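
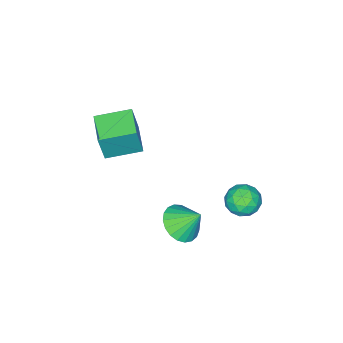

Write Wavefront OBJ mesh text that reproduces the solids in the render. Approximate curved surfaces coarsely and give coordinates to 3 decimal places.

v 1.155 1.488 -2.285
v 1.74 2.204 -2.693
v 0.845 2.352 -1.215
v 1.366 2.286 -2.868
v 0.957 2.23 -2.941
v 0.581 2.046 -2.902
v 0.305 1.765 -2.755
v 0.176 1.437 -2.528
v 0.216 1.117 -2.258
v 0.419 0.862 -1.993
v 0.749 0.715 -1.779
v 1.149 0.701 -1.652
v 1.55 0.824 -1.635
v 1.883 1.061 -1.73
v 2.09 1.373 -1.921
v 2.136 1.704 -2.175
v 2.012 1.998 -2.448
v 0.366 -1.68 2.076
v 0.747 -1.702 3.702
v 1.325 -0.546 1.866
v 1.706 -0.567 3.492
v 1.614 -2.793 1.768
v 1.995 -2.814 3.394
v 2.573 -1.658 1.558
v 2.954 -1.68 3.184
v -2.921 2.709 -2.675
v -2.22 3.075 -3.113
v -2.22 1.425 -2.627
v -1.519 1.791 -3.065
v -1.702 2.042 -2.216
v -2.135 2.835 -2.246
v -2.305 1.665 -3.494
v -2.738 2.458 -3.524
v -1.839 2.43 -3.62
v -1.467 2.663 -2.829
v -2.973 1.837 -2.911
v -2.601 2.07 -2.12
v -2.632 3.005 -2.899
v -1.808 1.495 -2.841
v -1.916 1.643 -2.342
v -1.504 1.858 -2.6
v -2.582 2.864 -2.388
v -2.17 3.079 -2.646
v -1.866 2.472 -2.118
v -2.27 1.421 -3.094
v -1.858 1.636 -3.352
v -2.936 2.642 -3.14
v -2.524 2.857 -3.398
v -2.574 2.028 -3.622
v -1.996 2.84 -3.454
v -1.584 2.086 -3.425
v -2.046 2.012 -3.678
v -2.3 2.478 -3.695
v -1.777 2.977 -2.989
v -1.365 2.223 -2.961
v -1.473 2.37 -2.461
v -1.727 2.837 -2.479
v -1.553 2.598 -3.287
v -3.075 2.277 -2.779
v -2.663 1.523 -2.751
v -2.713 1.663 -3.261
v -2.967 2.13 -3.279
v -2.856 2.414 -2.315
v -2.444 1.66 -2.286
v -2.14 2.022 -2.045
v -2.394 2.488 -2.062
v -2.887 1.902 -2.453
f 2 1 4
f 2 4 3
f 4 1 5
f 4 5 3
f 5 1 6
f 5 6 3
f 6 1 7
f 6 7 3
f 7 1 8
f 7 8 3
f 8 1 9
f 8 9 3
f 9 1 10
f 9 10 3
f 10 1 11
f 10 11 3
f 11 1 12
f 11 12 3
f 12 1 13
f 12 13 3
f 13 1 14
f 13 14 3
f 14 1 15
f 14 15 3
f 15 1 16
f 15 16 3
f 16 1 17
f 16 17 3
f 17 1 2
f 17 2 3
f 19 21 18
f 22 19 18
f 18 21 20
f 20 22 18
f 19 25 21
f 23 19 22
f 23 25 19
f 21 25 20
f 24 22 20
f 20 25 24
f 24 23 22
f 25 23 24
f 26 63 42
f 63 37 66
f 42 66 31
f 63 66 42
f 26 42 38
f 42 31 43
f 38 43 27
f 42 43 38
f 26 38 47
f 38 27 48
f 47 48 33
f 38 48 47
f 26 47 59
f 47 33 62
f 59 62 36
f 47 62 59
f 26 59 63
f 59 36 67
f 63 67 37
f 59 67 63
f 27 43 54
f 43 31 57
f 54 57 35
f 43 57 54
f 31 66 44
f 66 37 65
f 44 65 30
f 66 65 44
f 37 67 64
f 67 36 60
f 64 60 28
f 67 60 64
f 36 62 61
f 62 33 49
f 61 49 32
f 62 49 61
f 33 48 53
f 48 27 50
f 53 50 34
f 48 50 53
f 29 55 41
f 55 35 56
f 41 56 30
f 55 56 41
f 29 41 39
f 41 30 40
f 39 40 28
f 41 40 39
f 29 39 46
f 39 28 45
f 46 45 32
f 39 45 46
f 29 46 51
f 46 32 52
f 51 52 34
f 46 52 51
f 29 51 55
f 51 34 58
f 55 58 35
f 51 58 55
f 30 56 44
f 56 35 57
f 44 57 31
f 56 57 44
f 28 40 64
f 40 30 65
f 64 65 37
f 40 65 64
f 32 45 61
f 45 28 60
f 61 60 36
f 45 60 61
f 34 52 53
f 52 32 49
f 53 49 33
f 52 49 53
f 35 58 54
f 58 34 50
f 54 50 27
f 58 50 54



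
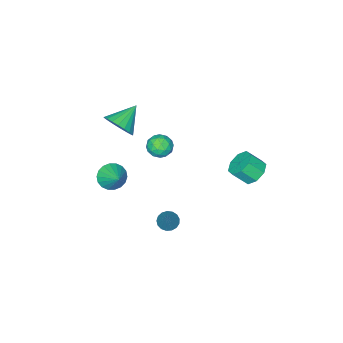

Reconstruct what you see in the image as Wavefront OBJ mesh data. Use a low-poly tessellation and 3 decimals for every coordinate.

v 2.898 1.721 -2.776
v 3.306 1.267 -2.787
v 3.742 2.439 -1.244
v 3.428 1.475 -2.952
v 3.429 1.739 -3.076
v 3.308 1.999 -3.132
v 3.093 2.195 -3.106
v 2.834 2.283 -3.004
v 2.59 2.242 -2.85
v 2.416 2.081 -2.679
v 2.352 1.838 -2.53
v 2.414 1.568 -2.437
v 2.587 1.333 -2.422
v 2.831 1.187 -2.488
v 3.09 1.163 -2.62
v -0.977 4.238 0.521
v -0.244 4.446 0.167
v 0.31 3.849 0.965
v -0.423 3.642 1.319
v -0.431 4.869 0.613
v 0.124 4.273 1.411
v -0.937 4.923 1.005
v -0.383 4.327 1.803
v -1.467 4.576 1.114
v -0.913 3.98 1.912
v -1.71 4.031 0.875
v -1.156 3.434 1.673
v -1.524 3.607 0.429
v -0.969 3.011 1.227
v -1.017 3.553 0.037
v -0.463 2.957 0.835
v -0.487 3.9 -0.072
v 0.067 3.304 0.726
v 3.068 -2.363 -1.684
v 3.763 -2.816 -1.501
v 3.552 -1.277 -0.836
v 3.868 -2.622 -1.808
v 3.815 -2.377 -2.091
v 3.613 -2.129 -2.293
v 3.304 -1.927 -2.375
v 2.948 -1.812 -2.32
v 2.616 -1.805 -2.139
v 2.373 -1.909 -1.868
v 2.268 -2.103 -1.561
v 2.322 -2.348 -1.278
v 2.523 -2.596 -1.075
v 2.833 -2.798 -0.993
v 3.189 -2.914 -1.048
v 3.521 -2.92 -1.229
v 1.976 -2.959 1.591
v 2.482 -3.263 2.373
v 0.604 -2.981 2.469
v 2.501 -2.858 2.412
v 2.429 -2.47 2.309
v 2.279 -2.167 2.082
v 2.076 -2.001 1.77
v 1.857 -2.001 1.427
v 1.658 -2.166 1.112
v 1.514 -2.469 0.88
v 1.45 -2.856 0.771
v 1.477 -3.261 0.803
v 1.591 -3.614 0.972
v 1.771 -3.854 1.248
v 1.987 -3.939 1.583
v 2.201 -3.855 1.919
v 2.376 -3.616 2.199
v 1.6 0.517 1.462
v 2.352 0.612 1.581
v 1.548 -0.272 2.419
v 2.3 -0.177 2.538
v 1.813 0.399 2.68
v 1.845 0.887 2.088
v 2.055 -0.547 1.912
v 2.087 -0.059 1.32
v 2.633 -0.045 1.859
v 2.484 0.539 2.334
v 1.416 -0.199 1.666
v 1.267 0.385 2.141
v 1.98 0.634 1.437
v 1.92 -0.294 2.563
v 1.633 0.045 2.646
v 2.075 0.101 2.716
v 1.683 0.796 1.735
v 2.125 0.852 1.805
v 1.808 0.726 2.451
v 1.775 -0.512 2.195
v 2.217 -0.456 2.265
v 1.825 0.239 1.284
v 2.267 0.295 1.354
v 2.092 -0.386 1.549
v 2.588 0.304 1.671
v 2.557 -0.161 2.234
v 2.413 -0.378 1.866
v 2.432 -0.091 1.518
v 2.5 0.647 1.95
v 2.47 0.183 2.512
v 2.183 0.522 2.596
v 2.202 0.809 2.248
v 2.665 0.261 2.113
v 1.43 0.157 1.488
v 1.4 -0.307 2.05
v 1.698 -0.469 1.752
v 1.717 -0.182 1.404
v 1.343 0.501 1.766
v 1.312 0.036 2.329
v 1.468 0.431 2.482
v 1.487 0.718 2.134
v 1.235 0.079 1.887
f 2 1 4
f 2 4 3
f 4 1 5
f 4 5 3
f 5 1 6
f 5 6 3
f 6 1 7
f 6 7 3
f 7 1 8
f 7 8 3
f 8 1 9
f 8 9 3
f 9 1 10
f 9 10 3
f 10 1 11
f 10 11 3
f 11 1 12
f 11 12 3
f 12 1 13
f 12 13 3
f 13 1 14
f 13 14 3
f 14 1 15
f 14 15 3
f 15 1 2
f 15 2 3
f 17 16 20
f 17 20 18
f 18 20 21
f 18 21 19
f 20 16 22
f 20 22 21
f 21 22 23
f 21 23 19
f 22 16 24
f 22 24 23
f 23 24 25
f 23 25 19
f 24 16 26
f 24 26 25
f 25 26 27
f 25 27 19
f 26 16 28
f 26 28 27
f 27 28 29
f 27 29 19
f 28 16 30
f 28 30 29
f 29 30 31
f 29 31 19
f 30 16 32
f 30 32 31
f 31 32 33
f 31 33 19
f 32 16 17
f 32 17 33
f 33 17 18
f 33 18 19
f 35 34 37
f 35 37 36
f 37 34 38
f 37 38 36
f 38 34 39
f 38 39 36
f 39 34 40
f 39 40 36
f 40 34 41
f 40 41 36
f 41 34 42
f 41 42 36
f 42 34 43
f 42 43 36
f 43 34 44
f 43 44 36
f 44 34 45
f 44 45 36
f 45 34 46
f 45 46 36
f 46 34 47
f 46 47 36
f 47 34 48
f 47 48 36
f 48 34 49
f 48 49 36
f 49 34 35
f 49 35 36
f 51 50 53
f 51 53 52
f 53 50 54
f 53 54 52
f 54 50 55
f 54 55 52
f 55 50 56
f 55 56 52
f 56 50 57
f 56 57 52
f 57 50 58
f 57 58 52
f 58 50 59
f 58 59 52
f 59 50 60
f 59 60 52
f 60 50 61
f 60 61 52
f 61 50 62
f 61 62 52
f 62 50 63
f 62 63 52
f 63 50 64
f 63 64 52
f 64 50 65
f 64 65 52
f 65 50 66
f 65 66 52
f 66 50 51
f 66 51 52
f 67 104 83
f 104 78 107
f 83 107 72
f 104 107 83
f 67 83 79
f 83 72 84
f 79 84 68
f 83 84 79
f 67 79 88
f 79 68 89
f 88 89 74
f 79 89 88
f 67 88 100
f 88 74 103
f 100 103 77
f 88 103 100
f 67 100 104
f 100 77 108
f 104 108 78
f 100 108 104
f 68 84 95
f 84 72 98
f 95 98 76
f 84 98 95
f 72 107 85
f 107 78 106
f 85 106 71
f 107 106 85
f 78 108 105
f 108 77 101
f 105 101 69
f 108 101 105
f 77 103 102
f 103 74 90
f 102 90 73
f 103 90 102
f 74 89 94
f 89 68 91
f 94 91 75
f 89 91 94
f 70 96 82
f 96 76 97
f 82 97 71
f 96 97 82
f 70 82 80
f 82 71 81
f 80 81 69
f 82 81 80
f 70 80 87
f 80 69 86
f 87 86 73
f 80 86 87
f 70 87 92
f 87 73 93
f 92 93 75
f 87 93 92
f 70 92 96
f 92 75 99
f 96 99 76
f 92 99 96
f 71 97 85
f 97 76 98
f 85 98 72
f 97 98 85
f 69 81 105
f 81 71 106
f 105 106 78
f 81 106 105
f 73 86 102
f 86 69 101
f 102 101 77
f 86 101 102
f 75 93 94
f 93 73 90
f 94 90 74
f 93 90 94
f 76 99 95
f 99 75 91
f 95 91 68
f 99 91 95



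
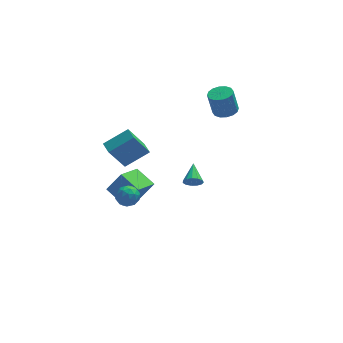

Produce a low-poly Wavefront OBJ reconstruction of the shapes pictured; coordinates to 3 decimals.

v -1.73 2.957 -2.532
v -2.745 2.522 -0.664
v -1.945 3.827 -2.446
v -2.959 3.391 -0.577
v -0.181 3.249 -1.623
v -1.195 2.813 0.246
v -0.395 4.118 -1.536
v -1.41 3.683 0.332
v -3.021 -3.261 0.293
v -2.378 -3.131 -0.063
v -2.442 -3.969 1.083
v -1.799 -3.839 0.727
v -2.131 -3.291 1.109
v -2.488 -2.853 0.621
v -2.332 -4.247 0.399
v -2.689 -3.809 -0.089
v -1.952 -3.741 0.003
v -1.827 -3.15 0.442
v -2.993 -3.95 0.578
v -2.868 -3.359 1.017
v -2.75 -3.134 0.046
v -2.07 -3.966 0.974
v -2.265 -3.644 1.199
v -1.887 -3.568 0.989
v -2.815 -2.97 0.448
v -2.437 -2.894 0.239
v -2.292 -2.988 0.927
v -2.383 -4.206 0.781
v -2.005 -4.13 0.572
v -2.933 -3.532 0.031
v -2.555 -3.456 -0.179
v -2.528 -4.112 0.093
v -2.122 -3.416 -0.125
v -1.781 -3.832 0.339
v -2.095 -4.072 0.146
v -2.305 -3.815 -0.14
v -2.048 -3.069 0.133
v -1.708 -3.485 0.597
v -1.903 -3.163 0.822
v -2.114 -2.905 0.535
v -1.798 -3.427 0.171
v -3.112 -3.615 0.423
v -2.772 -4.031 0.887
v -2.706 -4.195 0.485
v -2.917 -3.937 0.198
v -3.039 -3.268 0.681
v -2.698 -3.684 1.145
v -2.515 -3.285 1.16
v -2.725 -3.028 0.874
v -3.022 -3.673 0.849
v 2.34 2.56 -4.223
v 2.582 2.28 -3.701
v 2.58 3.9 -3.617
v 2.859 2.333 -3.926
v 2.971 2.457 -4.246
v 2.883 2.614 -4.558
v 2.622 2.754 -4.764
v 2.272 2.833 -4.798
v 1.943 2.825 -4.65
v 1.74 2.732 -4.366
v 1.728 2.586 -4.037
v 1.91 2.431 -3.767
v 2.229 2.317 -3.642
v -0.944 2.381 -5.2
v -2.089 1.006 -4.401
v -1.827 3.479 -4.576
v -2.972 2.103 -3.778
v -0.048 2.377 -3.922
v -1.193 1.001 -3.124
v -0.931 3.474 -3.299
v -2.076 2.099 -2.5
v 4.123 1.867 2.828
v 4.567 2.504 2.894
v 4.242 2.571 4.439
v 3.797 1.933 4.372
v 4.197 2.643 2.81
v 3.872 2.709 4.355
v 3.807 2.574 2.731
v 3.482 2.64 4.276
v 3.502 2.315 2.678
v 3.177 2.381 4.223
v 3.363 1.936 2.665
v 3.038 2.002 4.21
v 3.427 1.539 2.695
v 3.102 1.605 4.24
v 3.678 1.229 2.761
v 3.353 1.296 4.306
v 4.048 1.091 2.845
v 3.723 1.157 4.39
v 4.438 1.16 2.924
v 4.113 1.226 4.469
v 4.743 1.419 2.977
v 4.418 1.485 4.522
v 4.882 1.798 2.99
v 4.557 1.864 4.535
v 4.818 2.195 2.96
v 4.493 2.261 4.505
f 2 4 1
f 5 2 1
f 1 4 3
f 3 5 1
f 2 8 4
f 6 2 5
f 6 8 2
f 4 8 3
f 7 5 3
f 3 8 7
f 7 6 5
f 8 6 7
f 9 46 25
f 46 20 49
f 25 49 14
f 46 49 25
f 9 25 21
f 25 14 26
f 21 26 10
f 25 26 21
f 9 21 30
f 21 10 31
f 30 31 16
f 21 31 30
f 9 30 42
f 30 16 45
f 42 45 19
f 30 45 42
f 9 42 46
f 42 19 50
f 46 50 20
f 42 50 46
f 10 26 37
f 26 14 40
f 37 40 18
f 26 40 37
f 14 49 27
f 49 20 48
f 27 48 13
f 49 48 27
f 20 50 47
f 50 19 43
f 47 43 11
f 50 43 47
f 19 45 44
f 45 16 32
f 44 32 15
f 45 32 44
f 16 31 36
f 31 10 33
f 36 33 17
f 31 33 36
f 12 38 24
f 38 18 39
f 24 39 13
f 38 39 24
f 12 24 22
f 24 13 23
f 22 23 11
f 24 23 22
f 12 22 29
f 22 11 28
f 29 28 15
f 22 28 29
f 12 29 34
f 29 15 35
f 34 35 17
f 29 35 34
f 12 34 38
f 34 17 41
f 38 41 18
f 34 41 38
f 13 39 27
f 39 18 40
f 27 40 14
f 39 40 27
f 11 23 47
f 23 13 48
f 47 48 20
f 23 48 47
f 15 28 44
f 28 11 43
f 44 43 19
f 28 43 44
f 17 35 36
f 35 15 32
f 36 32 16
f 35 32 36
f 18 41 37
f 41 17 33
f 37 33 10
f 41 33 37
f 52 51 54
f 52 54 53
f 54 51 55
f 54 55 53
f 55 51 56
f 55 56 53
f 56 51 57
f 56 57 53
f 57 51 58
f 57 58 53
f 58 51 59
f 58 59 53
f 59 51 60
f 59 60 53
f 60 51 61
f 60 61 53
f 61 51 62
f 61 62 53
f 62 51 63
f 62 63 53
f 63 51 52
f 63 52 53
f 65 67 64
f 68 65 64
f 64 67 66
f 66 68 64
f 65 71 67
f 69 65 68
f 69 71 65
f 67 71 66
f 70 68 66
f 66 71 70
f 70 69 68
f 71 69 70
f 73 72 76
f 73 76 74
f 74 76 77
f 74 77 75
f 76 72 78
f 76 78 77
f 77 78 79
f 77 79 75
f 78 72 80
f 78 80 79
f 79 80 81
f 79 81 75
f 80 72 82
f 80 82 81
f 81 82 83
f 81 83 75
f 82 72 84
f 82 84 83
f 83 84 85
f 83 85 75
f 84 72 86
f 84 86 85
f 85 86 87
f 85 87 75
f 86 72 88
f 86 88 87
f 87 88 89
f 87 89 75
f 88 72 90
f 88 90 89
f 89 90 91
f 89 91 75
f 90 72 92
f 90 92 91
f 91 92 93
f 91 93 75
f 92 72 94
f 92 94 93
f 93 94 95
f 93 95 75
f 94 72 96
f 94 96 95
f 95 96 97
f 95 97 75
f 96 72 73
f 96 73 97
f 97 73 74
f 97 74 75



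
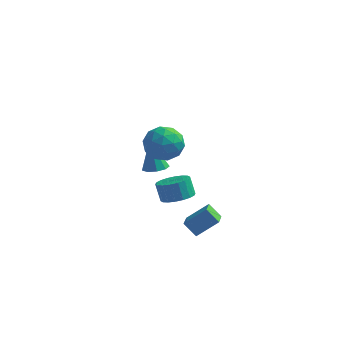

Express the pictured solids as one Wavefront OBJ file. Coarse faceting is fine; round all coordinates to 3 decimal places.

v 0.742 -1.336 -4.401
v -0.034 -1.179 -3.623
v 0.531 -0.096 -4.862
v -0.245 0.061 -4.084
v 1.885 -0.761 -3.376
v 1.109 -0.604 -2.598
v 1.674 0.479 -3.837
v 0.898 0.636 -3.059
v -0.444 -0.975 3.789
v -0.065 -1.457 2.747
v -1.815 -2.363 3.933
v -1.436 -2.845 2.891
v -0.736 -2.907 3.875
v 0.111 -2.049 3.786
v -1.991 -1.771 2.894
v -1.144 -0.913 2.805
v -1.021 -1.949 2.194
v -0.246 -2.651 2.8
v -1.634 -1.169 3.88
v -0.859 -1.871 4.486
v -0.134 -1.094 3.255
v -1.746 -2.726 3.425
v -1.334 -2.763 4.003
v -1.112 -3.046 3.391
v -0.031 -1.442 3.866
v 0.192 -1.725 3.254
v -0.203 -2.578 3.917
v -2.072 -2.095 3.426
v -1.849 -2.378 2.814
v -0.768 -0.774 3.289
v -0.546 -1.057 2.677
v -1.677 -1.242 2.763
v -0.474 -1.667 2.317
v -1.279 -2.483 2.402
v -1.605 -1.851 2.404
v -1.107 -1.347 2.351
v -0.018 -2.079 2.674
v -0.824 -2.895 2.759
v -0.412 -2.932 3.337
v 0.086 -2.427 3.285
v -0.58 -2.369 2.349
v -1.056 -0.925 3.921
v -1.862 -1.741 4.006
v -1.966 -1.393 3.395
v -1.468 -0.888 3.343
v -0.601 -1.337 4.278
v -1.406 -2.153 4.363
v -0.773 -2.473 4.329
v -0.275 -1.969 4.276
v -1.3 -1.451 4.331
v -0.407 -1.02 -1.587
v 0.402 -1.412 -1.171
v -0.005 -1.093 -0.078
v -0.813 -0.7 -0.493
v 0.523 -0.996 -1.248
v 0.116 -0.676 -0.154
v 0.461 -0.584 -1.392
v 0.054 -0.264 -0.298
v 0.226 -0.259 -1.574
v -0.181 0.061 -0.48
v -0.134 -0.084 -1.759
v -0.54 0.236 -0.665
v -0.547 -0.095 -1.91
v -0.954 0.225 -0.816
v -0.933 -0.289 -1.997
v -1.34 0.031 -0.903
v -1.215 -0.627 -2.002
v -1.622 -0.308 -0.909
v -1.336 -1.044 -1.926
v -1.743 -0.724 -0.832
v -1.274 -1.456 -1.782
v -1.681 -1.136 -0.688
v -1.039 -1.781 -1.6
v -1.446 -1.461 -0.506
v -0.68 -1.956 -1.415
v -1.086 -1.636 -0.321
v -0.266 -1.945 -1.264
v -0.673 -1.625 -0.17
v 0.12 -1.751 -1.177
v -0.287 -1.431 -0.083
v -3.044 3.19 -2.527
v -2.562 3.853 -2.554
v -3.536 3.63 -0.513
v -3.084 3.988 -2.711
v -3.586 3.75 -2.782
v -3.835 3.249 -2.734
v -3.714 2.721 -2.589
v -3.279 2.413 -2.415
v -2.734 2.468 -2.294
v -2.334 2.861 -2.282
v -2.266 3.408 -2.385
f 2 4 1
f 5 2 1
f 1 4 3
f 3 5 1
f 2 8 4
f 6 2 5
f 6 8 2
f 4 8 3
f 7 5 3
f 3 8 7
f 7 6 5
f 8 6 7
f 9 46 25
f 46 20 49
f 25 49 14
f 46 49 25
f 9 25 21
f 25 14 26
f 21 26 10
f 25 26 21
f 9 21 30
f 21 10 31
f 30 31 16
f 21 31 30
f 9 30 42
f 30 16 45
f 42 45 19
f 30 45 42
f 9 42 46
f 42 19 50
f 46 50 20
f 42 50 46
f 10 26 37
f 26 14 40
f 37 40 18
f 26 40 37
f 14 49 27
f 49 20 48
f 27 48 13
f 49 48 27
f 20 50 47
f 50 19 43
f 47 43 11
f 50 43 47
f 19 45 44
f 45 16 32
f 44 32 15
f 45 32 44
f 16 31 36
f 31 10 33
f 36 33 17
f 31 33 36
f 12 38 24
f 38 18 39
f 24 39 13
f 38 39 24
f 12 24 22
f 24 13 23
f 22 23 11
f 24 23 22
f 12 22 29
f 22 11 28
f 29 28 15
f 22 28 29
f 12 29 34
f 29 15 35
f 34 35 17
f 29 35 34
f 12 34 38
f 34 17 41
f 38 41 18
f 34 41 38
f 13 39 27
f 39 18 40
f 27 40 14
f 39 40 27
f 11 23 47
f 23 13 48
f 47 48 20
f 23 48 47
f 15 28 44
f 28 11 43
f 44 43 19
f 28 43 44
f 17 35 36
f 35 15 32
f 36 32 16
f 35 32 36
f 18 41 37
f 41 17 33
f 37 33 10
f 41 33 37
f 52 51 55
f 52 55 53
f 53 55 56
f 53 56 54
f 55 51 57
f 55 57 56
f 56 57 58
f 56 58 54
f 57 51 59
f 57 59 58
f 58 59 60
f 58 60 54
f 59 51 61
f 59 61 60
f 60 61 62
f 60 62 54
f 61 51 63
f 61 63 62
f 62 63 64
f 62 64 54
f 63 51 65
f 63 65 64
f 64 65 66
f 64 66 54
f 65 51 67
f 65 67 66
f 66 67 68
f 66 68 54
f 67 51 69
f 67 69 68
f 68 69 70
f 68 70 54
f 69 51 71
f 69 71 70
f 70 71 72
f 70 72 54
f 71 51 73
f 71 73 72
f 72 73 74
f 72 74 54
f 73 51 75
f 73 75 74
f 74 75 76
f 74 76 54
f 75 51 77
f 75 77 76
f 76 77 78
f 76 78 54
f 77 51 79
f 77 79 78
f 78 79 80
f 78 80 54
f 79 51 52
f 79 52 80
f 80 52 53
f 80 53 54
f 82 81 84
f 82 84 83
f 84 81 85
f 84 85 83
f 85 81 86
f 85 86 83
f 86 81 87
f 86 87 83
f 87 81 88
f 87 88 83
f 88 81 89
f 88 89 83
f 89 81 90
f 89 90 83
f 90 81 91
f 90 91 83
f 91 81 82
f 91 82 83



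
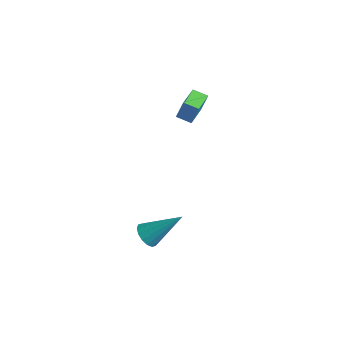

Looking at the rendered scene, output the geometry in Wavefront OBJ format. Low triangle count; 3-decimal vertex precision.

v -0.041 2.819 3.222
v 0.109 3.168 4.168
v -0.76 4.276 2.797
v -0.61 4.626 3.743
v 0.69 3.114 2.997
v 0.84 3.464 3.943
v -0.029 4.572 2.572
v 0.121 4.921 3.518
v 2.968 -2.37 -0.136
v 3.557 -2.647 -0.393
v 4.112 -1.21 1.236
v 3.497 -2.351 -0.593
v 3.296 -2.06 -0.671
v 3.006 -1.852 -0.606
v 2.707 -1.783 -0.414
v 2.477 -1.871 -0.148
v 2.379 -2.093 0.121
v 2.438 -2.388 0.322
v 2.64 -2.679 0.399
v 2.929 -2.887 0.334
v 3.229 -2.957 0.142
v 3.459 -2.869 -0.124
f 2 4 1
f 5 2 1
f 1 4 3
f 3 5 1
f 2 8 4
f 6 2 5
f 6 8 2
f 4 8 3
f 7 5 3
f 3 8 7
f 7 6 5
f 8 6 7
f 10 9 12
f 10 12 11
f 12 9 13
f 12 13 11
f 13 9 14
f 13 14 11
f 14 9 15
f 14 15 11
f 15 9 16
f 15 16 11
f 16 9 17
f 16 17 11
f 17 9 18
f 17 18 11
f 18 9 19
f 18 19 11
f 19 9 20
f 19 20 11
f 20 9 21
f 20 21 11
f 21 9 22
f 21 22 11
f 22 9 10
f 22 10 11



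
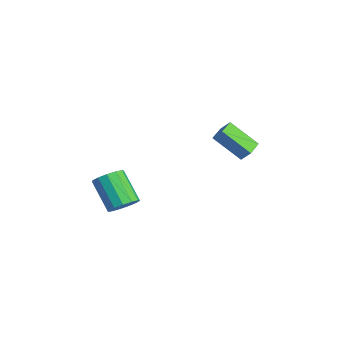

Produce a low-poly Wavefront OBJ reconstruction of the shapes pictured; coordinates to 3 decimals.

v 1.901 -3.506 -1.997
v 2.421 -4.151 -1.7
v 1.039 -4.579 -0.206
v 0.519 -3.934 -0.503
v 2.556 -3.74 -1.458
v 1.174 -4.168 0.036
v 2.483 -3.255 -1.386
v 1.1 -3.682 0.107
v 2.225 -2.849 -1.509
v 0.843 -3.277 -0.015
v 1.865 -2.652 -1.787
v 0.482 -3.08 -0.293
v 1.516 -2.727 -2.131
v 0.133 -3.154 -0.637
v 1.289 -3.048 -2.433
v -0.094 -3.476 -0.939
v 1.257 -3.515 -2.596
v -0.126 -3.943 -1.102
v 1.429 -3.979 -2.569
v 0.047 -4.407 -1.075
v 1.752 -4.293 -2.361
v 0.369 -4.721 -0.867
v 2.122 -4.357 -2.037
v 0.739 -4.785 -0.543
v 1.336 3.344 0.545
v 0.438 2.116 1.859
v 1.728 3.716 1.161
v 0.83 2.489 2.475
v 2.19 2.611 0.445
v 1.292 1.384 1.759
v 2.582 2.984 1.061
v 1.684 1.756 2.375
f 2 1 5
f 2 5 3
f 3 5 6
f 3 6 4
f 5 1 7
f 5 7 6
f 6 7 8
f 6 8 4
f 7 1 9
f 7 9 8
f 8 9 10
f 8 10 4
f 9 1 11
f 9 11 10
f 10 11 12
f 10 12 4
f 11 1 13
f 11 13 12
f 12 13 14
f 12 14 4
f 13 1 15
f 13 15 14
f 14 15 16
f 14 16 4
f 15 1 17
f 15 17 16
f 16 17 18
f 16 18 4
f 17 1 19
f 17 19 18
f 18 19 20
f 18 20 4
f 19 1 21
f 19 21 20
f 20 21 22
f 20 22 4
f 21 1 23
f 21 23 22
f 22 23 24
f 22 24 4
f 23 1 2
f 23 2 24
f 24 2 3
f 24 3 4
f 26 28 25
f 29 26 25
f 25 28 27
f 27 29 25
f 26 32 28
f 30 26 29
f 30 32 26
f 28 32 27
f 31 29 27
f 27 32 31
f 31 30 29
f 32 30 31



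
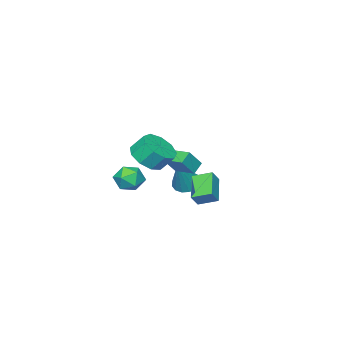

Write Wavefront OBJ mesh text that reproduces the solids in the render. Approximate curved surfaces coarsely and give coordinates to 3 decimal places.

v -0.683 -1.213 -2.341
v -1.358 -1.293 -1.814
v -0.687 0.162 -2.136
v -1.362 0.081 -1.61
v 0.122 -1.361 -1.33
v -0.553 -1.442 -0.804
v 0.118 0.013 -1.126
v -0.557 -0.067 -0.599
v 4.067 1.218 0.83
v 5.036 1.669 0.867
v 4.703 2.314 1.746
v 3.733 1.862 1.71
v 4.598 2.051 0.421
v 4.265 2.696 1.301
v 3.912 2.043 0.167
v 3.579 2.687 1.046
v 3.298 1.649 0.223
v 2.965 2.293 1.103
v 3.044 1.053 0.564
v 2.71 1.697 1.443
v 3.268 0.534 1.029
v 2.935 1.178 1.908
v 3.866 0.335 1.401
v 3.533 0.98 2.28
v 4.558 0.549 1.506
v 4.225 1.194 2.386
v 5.02 1.076 1.295
v 4.687 1.721 2.175
v 0.545 1.588 -2.012
v 0.024 2.559 -1.617
v 1.656 2.55 -2.906
v 1.135 3.52 -2.511
v 1.085 1.6 -1.329
v 0.564 2.57 -0.934
v 2.196 2.561 -2.223
v 1.675 3.532 -1.828
v 1.708 -1.094 -2.204
v 2.301 -1.168 -1.484
v 2.239 -2.392 -2.776
v 2.832 -2.466 -2.056
v 1.913 -2.567 -1.916
v 1.584 -1.765 -1.563
v 2.956 -1.795 -2.697
v 2.627 -0.993 -2.344
v 3.072 -1.601 -1.789
v 2.427 -2.078 -1.306
v 2.113 -1.482 -2.954
v 1.468 -1.959 -2.471
v -3.088 -2.611 -4.432
v -2.377 -2.795 -4.861
v -1.912 -2.229 -2.648
v -2.435 -2.362 -4.916
v -2.667 -1.996 -4.841
v -3.012 -1.795 -4.656
v -3.378 -1.812 -4.412
v -3.665 -2.044 -4.173
v -3.798 -2.427 -4.003
v -3.741 -2.86 -3.948
v -3.508 -3.226 -4.023
v -3.163 -3.427 -4.207
v -2.798 -3.41 -4.452
v -2.51 -3.178 -4.691
f 2 4 1
f 5 2 1
f 1 4 3
f 3 5 1
f 2 8 4
f 6 2 5
f 6 8 2
f 4 8 3
f 7 5 3
f 3 8 7
f 7 6 5
f 8 6 7
f 10 9 13
f 10 13 11
f 11 13 14
f 11 14 12
f 13 9 15
f 13 15 14
f 14 15 16
f 14 16 12
f 15 9 17
f 15 17 16
f 16 17 18
f 16 18 12
f 17 9 19
f 17 19 18
f 18 19 20
f 18 20 12
f 19 9 21
f 19 21 20
f 20 21 22
f 20 22 12
f 21 9 23
f 21 23 22
f 22 23 24
f 22 24 12
f 23 9 25
f 23 25 24
f 24 25 26
f 24 26 12
f 25 9 27
f 25 27 26
f 26 27 28
f 26 28 12
f 27 9 10
f 27 10 28
f 28 10 11
f 28 11 12
f 30 32 29
f 33 30 29
f 29 32 31
f 31 33 29
f 30 36 32
f 34 30 33
f 34 36 30
f 32 36 31
f 35 33 31
f 31 36 35
f 35 34 33
f 36 34 35
f 37 48 42
f 37 42 38
f 37 38 44
f 37 44 47
f 37 47 48
f 38 42 46
f 42 48 41
f 48 47 39
f 47 44 43
f 44 38 45
f 40 46 41
f 40 41 39
f 40 39 43
f 40 43 45
f 40 45 46
f 41 46 42
f 39 41 48
f 43 39 47
f 45 43 44
f 46 45 38
f 50 49 52
f 50 52 51
f 52 49 53
f 52 53 51
f 53 49 54
f 53 54 51
f 54 49 55
f 54 55 51
f 55 49 56
f 55 56 51
f 56 49 57
f 56 57 51
f 57 49 58
f 57 58 51
f 58 49 59
f 58 59 51
f 59 49 60
f 59 60 51
f 60 49 61
f 60 61 51
f 61 49 62
f 61 62 51
f 62 49 50
f 62 50 51



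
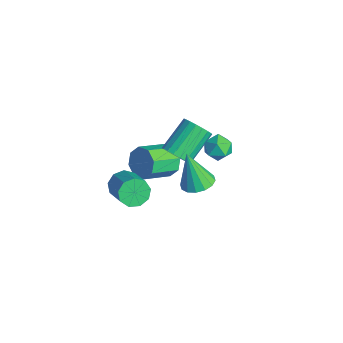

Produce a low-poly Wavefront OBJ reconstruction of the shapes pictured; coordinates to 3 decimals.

v -3.97 3.689 0.099
v -3.246 4.106 -0.118
v -3.854 2.894 -1.042
v -3.13 3.311 -1.259
v -3.139 2.79 -0.571
v -3.211 3.282 0.134
v -3.889 3.718 -1.294
v -3.961 4.21 -0.589
v -3.197 4.123 -0.979
v -2.733 3.55 -0.532
v -4.367 3.45 -0.628
v -3.903 2.877 -0.181
v 0.394 -3.194 3.218
v 0.737 -3.629 2.626
v 2.188 -3.661 3.491
v 1.846 -3.226 4.082
v 0.807 -3.088 2.529
v 2.259 -3.12 3.394
v 0.684 -2.597 2.753
v 2.136 -2.629 3.618
v 0.426 -2.385 3.195
v 1.877 -2.417 4.06
v 0.152 -2.551 3.647
v 1.604 -2.584 4.512
v -0.008 -3.019 3.899
v 1.444 -3.051 4.763
v 0.02 -3.568 3.831
v 1.472 -3.6 4.696
v 0.223 -3.942 3.477
v 1.675 -3.974 4.341
v 0.506 -3.966 3.001
v 1.958 -3.999 3.866
v -3.374 0.621 -0.269
v -2.763 1.057 0.313
v -2.395 -0.525 1.112
v -3.006 -0.961 0.529
v -3.438 1.036 0.583
v -3.07 -0.546 1.381
v -4.075 0.772 0.353
v -3.708 -0.81 1.152
v -4.302 0.42 -0.241
v -3.934 -1.162 0.558
v -3.985 0.185 -0.852
v -3.617 -1.397 -0.053
v -3.31 0.206 -1.121
v -2.942 -1.376 -0.323
v -2.672 0.47 -0.892
v -2.305 -1.112 -0.093
v -2.446 0.822 -0.298
v -2.078 -0.76 0.501
v 0.168 0.737 1.391
v 0.882 1.183 1.679
v -0.408 0.383 3.369
v 0.551 1.501 1.639
v 0.117 1.614 1.533
v -0.303 1.492 1.389
v -0.597 1.168 1.246
v -0.687 0.728 1.141
v -0.547 0.291 1.103
v -0.216 -0.027 1.143
v 0.218 -0.14 1.249
v 0.638 -0.018 1.393
v 0.932 0.306 1.536
v 1.022 0.746 1.641
v -2.299 0.632 1.183
v -1.64 0.582 1.701
v -2.402 2.099 2.815
v -3.061 2.148 2.297
v -1.525 0.829 1.444
v -2.287 2.345 2.559
v -1.564 1.036 1.136
v -2.326 2.552 2.25
v -1.748 1.163 0.836
v -2.51 2.679 1.951
v -2.042 1.185 0.606
v -2.804 2.702 1.72
v -2.386 1.098 0.489
v -3.148 2.614 1.604
v -2.713 0.918 0.51
v -3.475 2.434 1.625
v -2.958 0.681 0.665
v -3.72 2.198 1.779
v -3.073 0.435 0.921
v -3.835 1.951 2.036
v -3.034 0.228 1.23
v -3.796 1.744 2.344
v -2.85 0.101 1.529
v -3.612 1.617 2.644
v -2.556 0.078 1.76
v -3.318 1.595 2.874
v -2.212 0.166 1.876
v -2.974 1.682 2.991
v -1.885 0.346 1.855
v -2.647 1.862 2.97
f 1 12 6
f 1 6 2
f 1 2 8
f 1 8 11
f 1 11 12
f 2 6 10
f 6 12 5
f 12 11 3
f 11 8 7
f 8 2 9
f 4 10 5
f 4 5 3
f 4 3 7
f 4 7 9
f 4 9 10
f 5 10 6
f 3 5 12
f 7 3 11
f 9 7 8
f 10 9 2
f 14 13 17
f 14 17 15
f 15 17 18
f 15 18 16
f 17 13 19
f 17 19 18
f 18 19 20
f 18 20 16
f 19 13 21
f 19 21 20
f 20 21 22
f 20 22 16
f 21 13 23
f 21 23 22
f 22 23 24
f 22 24 16
f 23 13 25
f 23 25 24
f 24 25 26
f 24 26 16
f 25 13 27
f 25 27 26
f 26 27 28
f 26 28 16
f 27 13 29
f 27 29 28
f 28 29 30
f 28 30 16
f 29 13 31
f 29 31 30
f 30 31 32
f 30 32 16
f 31 13 14
f 31 14 32
f 32 14 15
f 32 15 16
f 34 33 37
f 34 37 35
f 35 37 38
f 35 38 36
f 37 33 39
f 37 39 38
f 38 39 40
f 38 40 36
f 39 33 41
f 39 41 40
f 40 41 42
f 40 42 36
f 41 33 43
f 41 43 42
f 42 43 44
f 42 44 36
f 43 33 45
f 43 45 44
f 44 45 46
f 44 46 36
f 45 33 47
f 45 47 46
f 46 47 48
f 46 48 36
f 47 33 49
f 47 49 48
f 48 49 50
f 48 50 36
f 49 33 34
f 49 34 50
f 50 34 35
f 50 35 36
f 52 51 54
f 52 54 53
f 54 51 55
f 54 55 53
f 55 51 56
f 55 56 53
f 56 51 57
f 56 57 53
f 57 51 58
f 57 58 53
f 58 51 59
f 58 59 53
f 59 51 60
f 59 60 53
f 60 51 61
f 60 61 53
f 61 51 62
f 61 62 53
f 62 51 63
f 62 63 53
f 63 51 64
f 63 64 53
f 64 51 52
f 64 52 53
f 66 65 69
f 66 69 67
f 67 69 70
f 67 70 68
f 69 65 71
f 69 71 70
f 70 71 72
f 70 72 68
f 71 65 73
f 71 73 72
f 72 73 74
f 72 74 68
f 73 65 75
f 73 75 74
f 74 75 76
f 74 76 68
f 75 65 77
f 75 77 76
f 76 77 78
f 76 78 68
f 77 65 79
f 77 79 78
f 78 79 80
f 78 80 68
f 79 65 81
f 79 81 80
f 80 81 82
f 80 82 68
f 81 65 83
f 81 83 82
f 82 83 84
f 82 84 68
f 83 65 85
f 83 85 84
f 84 85 86
f 84 86 68
f 85 65 87
f 85 87 86
f 86 87 88
f 86 88 68
f 87 65 89
f 87 89 88
f 88 89 90
f 88 90 68
f 89 65 91
f 89 91 90
f 90 91 92
f 90 92 68
f 91 65 93
f 91 93 92
f 92 93 94
f 92 94 68
f 93 65 66
f 93 66 94
f 94 66 67
f 94 67 68



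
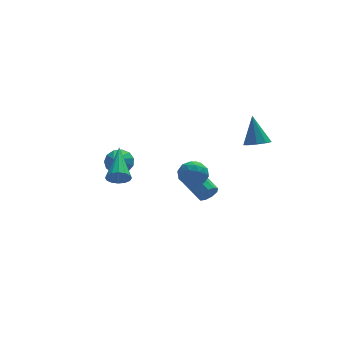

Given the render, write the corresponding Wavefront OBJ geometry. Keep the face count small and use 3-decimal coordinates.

v -2.281 1.888 -0.712
v -1.902 1.336 -1.149
v -2.759 0.892 0.132
v -1.612 1.467 -0.831
v -1.534 1.731 -0.474
v -1.693 2.046 -0.193
v -2.039 2.31 -0.076
v -2.462 2.44 -0.162
v -2.828 2.395 -0.422
v -3.02 2.19 -0.774
v -2.977 1.888 -1.106
v -2.714 1.587 -1.313
v -2.313 1.381 -1.329
v -3.345 -3.374 1.437
v -3.072 -3.692 1.934
v -2.915 -1.466 2.423
v -2.821 -3.637 1.717
v -2.71 -3.511 1.426
v -2.769 -3.349 1.137
v -2.982 -3.193 0.929
v -3.293 -3.086 0.857
v -3.618 -3.056 0.94
v -3.869 -3.111 1.157
v -3.98 -3.237 1.449
v -3.921 -3.399 1.737
v -3.707 -3.555 1.945
v -3.397 -3.662 2.017
v 1.912 2.247 -1.49
v 2.45 1.903 -2.101
v 0.81 1.537 -2.059
v 1.348 1.193 -2.67
v 1.424 0.946 -1.826
v 2.105 1.385 -1.474
v 1.155 2.055 -2.686
v 1.836 2.494 -2.334
v 1.981 1.785 -2.84
v 2.148 1.099 -2.308
v 1.112 2.341 -1.852
v 1.279 1.655 -1.32
v 2.278 2.137 -1.745
v 0.982 1.303 -2.415
v 1.027 1.158 -1.919
v 1.343 0.956 -2.278
v 2.075 1.833 -1.377
v 2.391 1.631 -1.736
v 1.788 1.068 -1.574
v 0.869 1.809 -2.424
v 1.185 1.607 -2.783
v 1.917 2.484 -1.882
v 2.233 2.282 -2.241
v 1.472 2.372 -2.586
v 2.318 1.866 -2.539
v 1.671 1.448 -2.874
v 1.557 1.955 -2.883
v 1.958 2.213 -2.676
v 2.416 1.463 -2.226
v 1.768 1.046 -2.561
v 1.813 0.9 -2.065
v 2.214 1.158 -1.858
v 2.141 1.393 -2.661
v 1.492 2.394 -1.599
v 0.844 1.977 -1.934
v 1.046 2.282 -2.302
v 1.447 2.54 -2.095
v 1.589 1.992 -1.286
v 0.942 1.574 -1.621
v 1.302 1.227 -1.484
v 1.703 1.485 -1.277
v 1.119 2.047 -1.499
v 2.569 2.077 -4.028
v 2.865 1.953 -3.486
v 2.267 3.219 -2.869
v 1.971 3.343 -3.412
v 3.117 2.195 -3.739
v 2.518 3.461 -3.123
v 3.112 2.382 -4.128
v 2.513 3.648 -3.511
v 2.853 2.426 -4.47
v 2.254 3.692 -3.853
v 2.462 2.307 -4.605
v 1.863 3.573 -3.988
v 2.121 2.08 -4.471
v 1.522 3.346 -3.854
v 1.99 1.852 -4.129
v 1.391 3.118 -3.512
v 2.13 1.729 -3.741
v 1.531 2.995 -3.124
v 2.476 1.769 -3.487
v 1.877 3.035 -2.87
v 3.907 -2.494 2.41
v 4.607 -2.331 2.359
v 3.833 -1.686 3.95
v 4.335 -1.973 2.157
v 3.863 -1.858 2.075
v 3.412 -2.041 2.149
v 3.192 -2.436 2.346
v 3.307 -2.858 2.572
v 3.703 -3.109 2.723
v 4.194 -3.073 2.728
v 4.551 -2.765 2.584
f 2 1 4
f 2 4 3
f 4 1 5
f 4 5 3
f 5 1 6
f 5 6 3
f 6 1 7
f 6 7 3
f 7 1 8
f 7 8 3
f 8 1 9
f 8 9 3
f 9 1 10
f 9 10 3
f 10 1 11
f 10 11 3
f 11 1 12
f 11 12 3
f 12 1 13
f 12 13 3
f 13 1 2
f 13 2 3
f 15 14 17
f 15 17 16
f 17 14 18
f 17 18 16
f 18 14 19
f 18 19 16
f 19 14 20
f 19 20 16
f 20 14 21
f 20 21 16
f 21 14 22
f 21 22 16
f 22 14 23
f 22 23 16
f 23 14 24
f 23 24 16
f 24 14 25
f 24 25 16
f 25 14 26
f 25 26 16
f 26 14 27
f 26 27 16
f 27 14 15
f 27 15 16
f 28 65 44
f 65 39 68
f 44 68 33
f 65 68 44
f 28 44 40
f 44 33 45
f 40 45 29
f 44 45 40
f 28 40 49
f 40 29 50
f 49 50 35
f 40 50 49
f 28 49 61
f 49 35 64
f 61 64 38
f 49 64 61
f 28 61 65
f 61 38 69
f 65 69 39
f 61 69 65
f 29 45 56
f 45 33 59
f 56 59 37
f 45 59 56
f 33 68 46
f 68 39 67
f 46 67 32
f 68 67 46
f 39 69 66
f 69 38 62
f 66 62 30
f 69 62 66
f 38 64 63
f 64 35 51
f 63 51 34
f 64 51 63
f 35 50 55
f 50 29 52
f 55 52 36
f 50 52 55
f 31 57 43
f 57 37 58
f 43 58 32
f 57 58 43
f 31 43 41
f 43 32 42
f 41 42 30
f 43 42 41
f 31 41 48
f 41 30 47
f 48 47 34
f 41 47 48
f 31 48 53
f 48 34 54
f 53 54 36
f 48 54 53
f 31 53 57
f 53 36 60
f 57 60 37
f 53 60 57
f 32 58 46
f 58 37 59
f 46 59 33
f 58 59 46
f 30 42 66
f 42 32 67
f 66 67 39
f 42 67 66
f 34 47 63
f 47 30 62
f 63 62 38
f 47 62 63
f 36 54 55
f 54 34 51
f 55 51 35
f 54 51 55
f 37 60 56
f 60 36 52
f 56 52 29
f 60 52 56
f 71 70 74
f 71 74 72
f 72 74 75
f 72 75 73
f 74 70 76
f 74 76 75
f 75 76 77
f 75 77 73
f 76 70 78
f 76 78 77
f 77 78 79
f 77 79 73
f 78 70 80
f 78 80 79
f 79 80 81
f 79 81 73
f 80 70 82
f 80 82 81
f 81 82 83
f 81 83 73
f 82 70 84
f 82 84 83
f 83 84 85
f 83 85 73
f 84 70 86
f 84 86 85
f 85 86 87
f 85 87 73
f 86 70 88
f 86 88 87
f 87 88 89
f 87 89 73
f 88 70 71
f 88 71 89
f 89 71 72
f 89 72 73
f 91 90 93
f 91 93 92
f 93 90 94
f 93 94 92
f 94 90 95
f 94 95 92
f 95 90 96
f 95 96 92
f 96 90 97
f 96 97 92
f 97 90 98
f 97 98 92
f 98 90 99
f 98 99 92
f 99 90 100
f 99 100 92
f 100 90 91
f 100 91 92



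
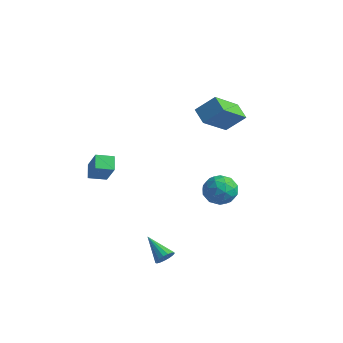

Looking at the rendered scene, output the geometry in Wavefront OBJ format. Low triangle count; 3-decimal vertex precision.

v -2.834 -2.355 -1.176
v -3.353 -1.788 -0.689
v -2.233 -1.614 -1.399
v -2.752 -1.046 -0.912
v -2.008 -2.654 0.052
v -2.527 -2.086 0.539
v -1.407 -1.912 -0.171
v -1.926 -1.345 0.316
v 3.151 -3.33 -3.798
v 3.403 -2.951 -3.489
v 1.849 -3.13 -2.982
v 3.3 -2.812 -3.688
v 3.163 -2.791 -3.911
v 3.023 -2.894 -4.109
v 2.912 -3.097 -4.236
v 2.857 -3.353 -4.262
v 2.868 -3.603 -4.182
v 2.945 -3.791 -4.015
v 3.069 -3.873 -3.797
v 3.211 -3.831 -3.58
v 3.34 -3.674 -3.413
v 3.426 -3.437 -3.334
v 3.448 -3.177 -3.362
v 3.638 0.662 0.088
v 4.422 0.56 -0.414
v 3.358 -0.82 -0.046
v 4.142 -0.922 -0.548
v 4.193 -0.719 0.364
v 4.366 0.197 0.447
v 3.414 -0.457 -0.907
v 3.587 0.459 -0.824
v 4.283 -0.132 -1.028
v 4.765 -0.294 -0.242
v 3.015 0.034 -0.218
v 3.497 -0.128 0.568
v 4.054 0.741 -0.151
v 3.726 -1.001 -0.309
v 3.756 -0.882 0.227
v 4.216 -0.942 -0.067
v 4.021 0.528 0.355
v 4.482 0.468 0.06
v 4.348 -0.284 0.518
v 3.298 -0.728 -0.52
v 3.759 -0.788 -0.815
v 3.564 0.682 -0.393
v 4.024 0.622 -0.687
v 3.432 0.024 -0.978
v 4.434 0.274 -0.807
v 4.269 -0.597 -0.886
v 3.842 -0.323 -1.097
v 3.943 0.215 -1.049
v 4.717 0.179 -0.345
v 4.552 -0.692 -0.424
v 4.582 -0.572 0.112
v 4.684 -0.034 0.161
v 4.635 -0.227 -0.707
v 3.228 0.432 -0.036
v 3.063 -0.439 -0.115
v 3.096 -0.226 -0.621
v 3.198 0.312 -0.572
v 3.511 0.337 0.426
v 3.346 -0.534 0.347
v 3.837 -0.475 0.589
v 3.938 0.063 0.637
v 3.145 -0.033 0.247
v 0.459 3.778 1.779
v 0.388 2.07 3.066
v 1.217 4.438 2.695
v 1.146 2.73 3.983
v 1.314 3.41 1.337
v 1.243 1.702 2.625
v 2.072 4.07 2.254
v 2.001 2.362 3.541
f 2 4 1
f 5 2 1
f 1 4 3
f 3 5 1
f 2 8 4
f 6 2 5
f 6 8 2
f 4 8 3
f 7 5 3
f 3 8 7
f 7 6 5
f 8 6 7
f 10 9 12
f 10 12 11
f 12 9 13
f 12 13 11
f 13 9 14
f 13 14 11
f 14 9 15
f 14 15 11
f 15 9 16
f 15 16 11
f 16 9 17
f 16 17 11
f 17 9 18
f 17 18 11
f 18 9 19
f 18 19 11
f 19 9 20
f 19 20 11
f 20 9 21
f 20 21 11
f 21 9 22
f 21 22 11
f 22 9 23
f 22 23 11
f 23 9 10
f 23 10 11
f 24 61 40
f 61 35 64
f 40 64 29
f 61 64 40
f 24 40 36
f 40 29 41
f 36 41 25
f 40 41 36
f 24 36 45
f 36 25 46
f 45 46 31
f 36 46 45
f 24 45 57
f 45 31 60
f 57 60 34
f 45 60 57
f 24 57 61
f 57 34 65
f 61 65 35
f 57 65 61
f 25 41 52
f 41 29 55
f 52 55 33
f 41 55 52
f 29 64 42
f 64 35 63
f 42 63 28
f 64 63 42
f 35 65 62
f 65 34 58
f 62 58 26
f 65 58 62
f 34 60 59
f 60 31 47
f 59 47 30
f 60 47 59
f 31 46 51
f 46 25 48
f 51 48 32
f 46 48 51
f 27 53 39
f 53 33 54
f 39 54 28
f 53 54 39
f 27 39 37
f 39 28 38
f 37 38 26
f 39 38 37
f 27 37 44
f 37 26 43
f 44 43 30
f 37 43 44
f 27 44 49
f 44 30 50
f 49 50 32
f 44 50 49
f 27 49 53
f 49 32 56
f 53 56 33
f 49 56 53
f 28 54 42
f 54 33 55
f 42 55 29
f 54 55 42
f 26 38 62
f 38 28 63
f 62 63 35
f 38 63 62
f 30 43 59
f 43 26 58
f 59 58 34
f 43 58 59
f 32 50 51
f 50 30 47
f 51 47 31
f 50 47 51
f 33 56 52
f 56 32 48
f 52 48 25
f 56 48 52
f 67 69 66
f 70 67 66
f 66 69 68
f 68 70 66
f 67 73 69
f 71 67 70
f 71 73 67
f 69 73 68
f 72 70 68
f 68 73 72
f 72 71 70
f 73 71 72



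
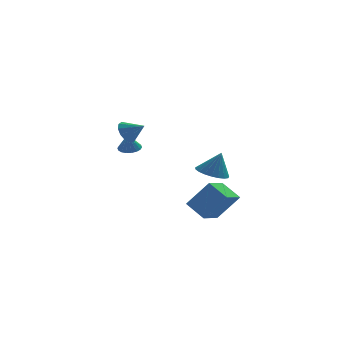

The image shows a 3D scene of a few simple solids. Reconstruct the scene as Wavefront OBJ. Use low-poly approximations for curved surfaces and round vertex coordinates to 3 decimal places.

v 2.391 -1.59 0.452
v 3.136 -0.853 0.191
v 2.949 -1.59 2.048
v 2.789 -0.596 0.313
v 2.372 -0.511 0.458
v 1.959 -0.612 0.603
v 1.621 -0.882 0.721
v 1.416 -1.275 0.793
v 1.379 -1.723 0.806
v 1.518 -2.147 0.758
v 1.807 -2.475 0.657
v 2.197 -2.651 0.521
v 2.621 -2.643 0.372
v 3.005 -2.452 0.238
v 3.283 -2.113 0.141
v 3.407 -1.684 0.097
v 3.355 -1.238 0.115
v 2.42 -3.632 -2.505
v 1.412 -5.06 -1.931
v 1.516 -2.657 -1.668
v 0.508 -4.086 -1.094
v 3.732 -3.874 -0.806
v 2.724 -5.303 -0.232
v 2.828 -2.9 0.031
v 1.82 -4.328 0.605
v -2.375 1.944 2.802
v -1.964 1.776 2.042
v -1.365 1.356 3.478
v -1.805 2.221 2.191
v -1.826 2.578 2.535
v -2.022 2.734 2.963
v -2.33 2.639 3.34
v -2.652 2.324 3.546
v -2.886 1.888 3.516
v -2.958 1.47 3.259
v -2.844 1.202 2.857
v -2.582 1.17 2.438
v -2.254 1.384 2.134
v -2.006 4.09 0.755
v -1.25 3.954 0.81
v -2.154 3.77 1.985
v -1.275 4.286 0.893
v -1.444 4.579 0.949
v -1.725 4.774 0.966
v -2.061 4.835 0.941
v -2.387 4.747 0.88
v -2.637 4.53 0.793
v -2.762 4.225 0.699
v -2.738 3.893 0.616
v -2.569 3.601 0.56
v -2.288 3.405 0.543
v -1.951 3.345 0.568
v -1.626 3.432 0.63
v -1.376 3.65 0.716
f 2 1 4
f 2 4 3
f 4 1 5
f 4 5 3
f 5 1 6
f 5 6 3
f 6 1 7
f 6 7 3
f 7 1 8
f 7 8 3
f 8 1 9
f 8 9 3
f 9 1 10
f 9 10 3
f 10 1 11
f 10 11 3
f 11 1 12
f 11 12 3
f 12 1 13
f 12 13 3
f 13 1 14
f 13 14 3
f 14 1 15
f 14 15 3
f 15 1 16
f 15 16 3
f 16 1 17
f 16 17 3
f 17 1 2
f 17 2 3
f 19 21 18
f 22 19 18
f 18 21 20
f 20 22 18
f 19 25 21
f 23 19 22
f 23 25 19
f 21 25 20
f 24 22 20
f 20 25 24
f 24 23 22
f 25 23 24
f 27 26 29
f 27 29 28
f 29 26 30
f 29 30 28
f 30 26 31
f 30 31 28
f 31 26 32
f 31 32 28
f 32 26 33
f 32 33 28
f 33 26 34
f 33 34 28
f 34 26 35
f 34 35 28
f 35 26 36
f 35 36 28
f 36 26 37
f 36 37 28
f 37 26 38
f 37 38 28
f 38 26 27
f 38 27 28
f 40 39 42
f 40 42 41
f 42 39 43
f 42 43 41
f 43 39 44
f 43 44 41
f 44 39 45
f 44 45 41
f 45 39 46
f 45 46 41
f 46 39 47
f 46 47 41
f 47 39 48
f 47 48 41
f 48 39 49
f 48 49 41
f 49 39 50
f 49 50 41
f 50 39 51
f 50 51 41
f 51 39 52
f 51 52 41
f 52 39 53
f 52 53 41
f 53 39 54
f 53 54 41
f 54 39 40
f 54 40 41



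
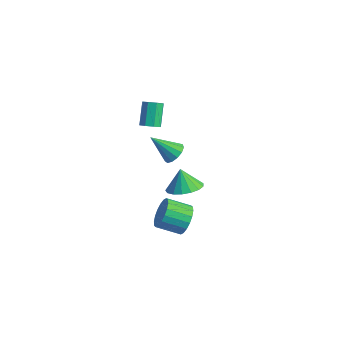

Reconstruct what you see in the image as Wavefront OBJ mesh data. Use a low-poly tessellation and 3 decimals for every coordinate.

v -2.402 1.733 0.589
v -1.85 1.954 0.723
v -2.445 2.787 1.805
v -2.998 2.567 1.671
v -2.072 2.211 0.403
v -2.667 3.044 1.485
v -2.487 2.188 0.192
v -3.083 3.022 1.274
v -2.853 1.899 0.213
v -3.449 2.732 1.295
v -2.955 1.513 0.455
v -3.55 2.346 1.537
v -2.733 1.256 0.775
v -3.328 2.089 1.857
v -2.317 1.278 0.986
v -2.913 2.112 2.068
v -1.951 1.568 0.965
v -2.547 2.401 2.047
v 3.254 -1.393 -1.266
v 3.756 -1.466 -0.522
v 2.788 -2.3 0.049
v 2.286 -2.227 -0.694
v 3.527 -1.147 -0.444
v 2.559 -1.981 0.127
v 3.244 -0.876 -0.529
v 2.276 -1.711 0.043
v 2.963 -0.708 -0.759
v 1.995 -1.543 -0.188
v 2.74 -0.676 -1.09
v 1.771 -1.51 -0.519
v 2.618 -0.785 -1.456
v 1.65 -1.619 -0.884
v 2.623 -1.015 -1.784
v 1.654 -1.849 -1.212
v 2.752 -1.32 -2.009
v 1.784 -2.154 -1.438
v 2.981 -1.639 -2.087
v 2.013 -2.473 -1.516
v 3.264 -1.909 -2.003
v 2.296 -2.744 -1.431
v 3.545 -2.077 -1.772
v 2.577 -2.912 -1.201
v 3.769 -2.11 -1.441
v 2.8 -2.944 -0.87
v 3.89 -2.001 -1.076
v 2.922 -2.835 -0.504
v 3.886 -1.771 -0.748
v 2.917 -2.605 -0.176
v -2.71 3.909 -3.692
v -2.139 3.92 -3.206
v -3.79 3.131 -2.408
v -2.345 4.286 -3.156
v -2.666 4.533 -3.277
v -3.001 4.581 -3.53
v -3.244 4.416 -3.834
v -3.317 4.09 -4.093
v -3.198 3.707 -4.225
v -2.923 3.388 -4.187
v -2.581 3.234 -3.993
v -2.28 3.295 -3.703
v -2.115 3.551 -3.409
v 4.117 -2.409 2.979
v 4.631 -3.137 3.36
v 3.623 -2.211 4.021
v 4.904 -2.766 3.419
v 4.996 -2.313 3.377
v 4.887 -1.882 3.244
v 4.601 -1.571 3.05
v 4.205 -1.453 2.84
v 3.788 -1.553 2.661
v 3.447 -1.849 2.556
v 3.259 -2.274 2.547
v 3.267 -2.729 2.637
v 3.471 -3.111 2.806
v 3.822 -3.332 3.014
v 4.241 -3.341 3.214
f 2 1 5
f 2 5 3
f 3 5 6
f 3 6 4
f 5 1 7
f 5 7 6
f 6 7 8
f 6 8 4
f 7 1 9
f 7 9 8
f 8 9 10
f 8 10 4
f 9 1 11
f 9 11 10
f 10 11 12
f 10 12 4
f 11 1 13
f 11 13 12
f 12 13 14
f 12 14 4
f 13 1 15
f 13 15 14
f 14 15 16
f 14 16 4
f 15 1 17
f 15 17 16
f 16 17 18
f 16 18 4
f 17 1 2
f 17 2 18
f 18 2 3
f 18 3 4
f 20 19 23
f 20 23 21
f 21 23 24
f 21 24 22
f 23 19 25
f 23 25 24
f 24 25 26
f 24 26 22
f 25 19 27
f 25 27 26
f 26 27 28
f 26 28 22
f 27 19 29
f 27 29 28
f 28 29 30
f 28 30 22
f 29 19 31
f 29 31 30
f 30 31 32
f 30 32 22
f 31 19 33
f 31 33 32
f 32 33 34
f 32 34 22
f 33 19 35
f 33 35 34
f 34 35 36
f 34 36 22
f 35 19 37
f 35 37 36
f 36 37 38
f 36 38 22
f 37 19 39
f 37 39 38
f 38 39 40
f 38 40 22
f 39 19 41
f 39 41 40
f 40 41 42
f 40 42 22
f 41 19 43
f 41 43 42
f 42 43 44
f 42 44 22
f 43 19 45
f 43 45 44
f 44 45 46
f 44 46 22
f 45 19 47
f 45 47 46
f 46 47 48
f 46 48 22
f 47 19 20
f 47 20 48
f 48 20 21
f 48 21 22
f 50 49 52
f 50 52 51
f 52 49 53
f 52 53 51
f 53 49 54
f 53 54 51
f 54 49 55
f 54 55 51
f 55 49 56
f 55 56 51
f 56 49 57
f 56 57 51
f 57 49 58
f 57 58 51
f 58 49 59
f 58 59 51
f 59 49 60
f 59 60 51
f 60 49 61
f 60 61 51
f 61 49 50
f 61 50 51
f 63 62 65
f 63 65 64
f 65 62 66
f 65 66 64
f 66 62 67
f 66 67 64
f 67 62 68
f 67 68 64
f 68 62 69
f 68 69 64
f 69 62 70
f 69 70 64
f 70 62 71
f 70 71 64
f 71 62 72
f 71 72 64
f 72 62 73
f 72 73 64
f 73 62 74
f 73 74 64
f 74 62 75
f 74 75 64
f 75 62 76
f 75 76 64
f 76 62 63
f 76 63 64



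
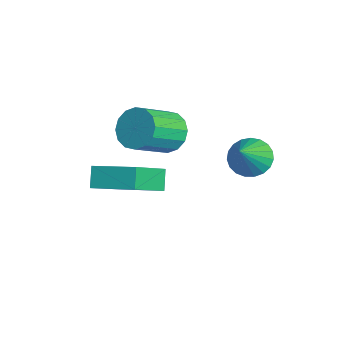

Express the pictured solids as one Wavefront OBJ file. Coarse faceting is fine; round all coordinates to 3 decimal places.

v -1.929 -2.731 0.517
v -1.445 -2.246 0.846
v -0.866 -3.384 1.672
v -1.351 -3.869 1.343
v -1.764 -2.242 1.075
v -1.186 -3.38 1.901
v -2.128 -2.369 1.155
v -1.55 -3.507 1.981
v -2.439 -2.593 1.064
v -1.86 -3.731 1.89
v -2.612 -2.854 0.826
v -2.034 -3.991 1.652
v -2.603 -3.082 0.506
v -2.025 -4.22 1.332
v -2.414 -3.216 0.188
v -1.835 -4.354 1.014
v -2.094 -3.22 -0.041
v -1.516 -4.358 0.785
v -1.73 -3.093 -0.121
v -1.152 -4.231 0.705
v -1.42 -2.869 -0.03
v -0.841 -4.007 0.796
v -1.246 -2.609 0.208
v -0.668 -3.746 1.034
v -1.255 -2.38 0.528
v -0.677 -3.518 1.354
v -3.325 -3.842 -1.993
v -2.42 -4.982 -0.967
v -2.371 -2.689 -1.552
v -1.467 -3.829 -0.526
v -2.833 -4.011 -2.614
v -1.929 -5.151 -1.588
v -1.88 -2.858 -2.173
v -0.975 -3.998 -1.147
v 0.806 -1.002 1.081
v 1.309 -0.553 0.936
v 1.634 -1.598 2.099
v 1.161 -0.413 1.138
v 0.952 -0.375 1.33
v 0.717 -0.446 1.48
v 0.498 -0.612 1.56
v 0.332 -0.847 1.558
v 0.248 -1.108 1.473
v 0.261 -1.35 1.321
v 0.368 -1.533 1.127
v 0.551 -1.624 0.925
v 0.778 -1.607 0.751
v 1.01 -1.486 0.633
v 1.206 -1.281 0.593
v 1.334 -1.028 0.637
v 1.371 -0.77 0.759
f 2 1 5
f 2 5 3
f 3 5 6
f 3 6 4
f 5 1 7
f 5 7 6
f 6 7 8
f 6 8 4
f 7 1 9
f 7 9 8
f 8 9 10
f 8 10 4
f 9 1 11
f 9 11 10
f 10 11 12
f 10 12 4
f 11 1 13
f 11 13 12
f 12 13 14
f 12 14 4
f 13 1 15
f 13 15 14
f 14 15 16
f 14 16 4
f 15 1 17
f 15 17 16
f 16 17 18
f 16 18 4
f 17 1 19
f 17 19 18
f 18 19 20
f 18 20 4
f 19 1 21
f 19 21 20
f 20 21 22
f 20 22 4
f 21 1 23
f 21 23 22
f 22 23 24
f 22 24 4
f 23 1 25
f 23 25 24
f 24 25 26
f 24 26 4
f 25 1 2
f 25 2 26
f 26 2 3
f 26 3 4
f 28 30 27
f 31 28 27
f 27 30 29
f 29 31 27
f 28 34 30
f 32 28 31
f 32 34 28
f 30 34 29
f 33 31 29
f 29 34 33
f 33 32 31
f 34 32 33
f 36 35 38
f 36 38 37
f 38 35 39
f 38 39 37
f 39 35 40
f 39 40 37
f 40 35 41
f 40 41 37
f 41 35 42
f 41 42 37
f 42 35 43
f 42 43 37
f 43 35 44
f 43 44 37
f 44 35 45
f 44 45 37
f 45 35 46
f 45 46 37
f 46 35 47
f 46 47 37
f 47 35 48
f 47 48 37
f 48 35 49
f 48 49 37
f 49 35 50
f 49 50 37
f 50 35 51
f 50 51 37
f 51 35 36
f 51 36 37



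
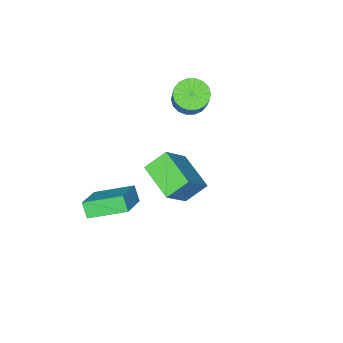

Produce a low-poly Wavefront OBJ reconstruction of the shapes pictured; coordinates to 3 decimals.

v 2.167 -0.756 -2.267
v 2.061 -1.229 -1.631
v 0.957 0.456 -1.567
v 0.851 -0.017 -0.931
v 3.329 -0.023 -1.529
v 3.223 -0.496 -0.893
v 2.119 1.189 -0.829
v 2.013 0.716 -0.193
v 0.446 2.819 3.329
v 1.579 3.026 4.594
v 0.65 4.456 2.879
v 1.783 4.663 4.143
v 1.297 2.517 2.617
v 2.43 2.724 3.881
v 1.501 4.154 2.166
v 2.634 4.361 3.431
v -2.752 -0.784 2.194
v -2.343 -1.425 2.406
v -1.799 -0.638 3.738
v -2.208 0.004 3.526
v -2.113 -1.248 2.208
v -1.569 -0.461 3.539
v -2.01 -0.979 2.006
v -1.466 -0.191 3.338
v -2.054 -0.671 1.842
v -1.51 0.116 3.174
v -2.236 -0.386 1.748
v -1.692 0.402 3.08
v -2.52 -0.179 1.742
v -1.976 0.609 3.073
v -2.85 -0.092 1.825
v -2.306 0.695 3.157
v -3.161 -0.142 1.982
v -2.617 0.645 3.314
v -3.391 -0.319 2.181
v -2.847 0.468 3.512
v -3.494 -0.589 2.382
v -2.95 0.199 3.714
v -3.45 -0.896 2.546
v -2.906 -0.109 3.878
v -3.268 -1.182 2.64
v -2.724 -0.394 3.972
v -2.984 -1.389 2.647
v -2.44 -0.601 3.978
v -2.654 -1.475 2.563
v -2.11 -0.688 3.895
f 2 4 1
f 5 2 1
f 1 4 3
f 3 5 1
f 2 8 4
f 6 2 5
f 6 8 2
f 4 8 3
f 7 5 3
f 3 8 7
f 7 6 5
f 8 6 7
f 10 12 9
f 13 10 9
f 9 12 11
f 11 13 9
f 10 16 12
f 14 10 13
f 14 16 10
f 12 16 11
f 15 13 11
f 11 16 15
f 15 14 13
f 16 14 15
f 18 17 21
f 18 21 19
f 19 21 22
f 19 22 20
f 21 17 23
f 21 23 22
f 22 23 24
f 22 24 20
f 23 17 25
f 23 25 24
f 24 25 26
f 24 26 20
f 25 17 27
f 25 27 26
f 26 27 28
f 26 28 20
f 27 17 29
f 27 29 28
f 28 29 30
f 28 30 20
f 29 17 31
f 29 31 30
f 30 31 32
f 30 32 20
f 31 17 33
f 31 33 32
f 32 33 34
f 32 34 20
f 33 17 35
f 33 35 34
f 34 35 36
f 34 36 20
f 35 17 37
f 35 37 36
f 36 37 38
f 36 38 20
f 37 17 39
f 37 39 38
f 38 39 40
f 38 40 20
f 39 17 41
f 39 41 40
f 40 41 42
f 40 42 20
f 41 17 43
f 41 43 42
f 42 43 44
f 42 44 20
f 43 17 45
f 43 45 44
f 44 45 46
f 44 46 20
f 45 17 18
f 45 18 46
f 46 18 19
f 46 19 20



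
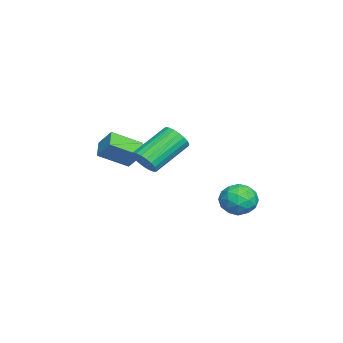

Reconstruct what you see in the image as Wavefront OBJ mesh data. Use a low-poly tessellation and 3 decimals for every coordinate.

v 0.767 3.329 1.339
v 1.71 3.372 1.401
v 0.89 2.528 0.039
v 1.833 2.571 0.101
v 1.341 2.051 0.72
v 1.265 2.546 1.523
v 1.335 3.354 -0.083
v 1.259 3.849 0.72
v 2.061 3.388 0.522
v 2.065 2.582 1.019
v 0.535 3.318 0.421
v 0.539 2.512 0.918
v 1.228 3.421 1.484
v 1.372 2.479 -0.044
v 1.083 2.174 0.32
v 1.638 2.199 0.357
v 0.966 2.935 1.556
v 1.521 2.96 1.592
v 1.304 2.184 1.192
v 1.079 2.94 -0.152
v 1.634 2.965 -0.116
v 0.962 3.701 1.083
v 1.517 3.726 1.12
v 1.296 3.716 0.248
v 1.988 3.455 1.004
v 2.061 2.985 0.24
v 1.768 3.445 0.132
v 1.723 3.736 0.604
v 1.991 2.982 1.296
v 2.063 2.511 0.532
v 1.774 2.205 0.896
v 1.729 2.496 1.368
v 2.197 2.991 0.779
v 0.537 3.389 0.908
v 0.609 2.918 0.144
v 0.871 3.404 0.072
v 0.826 3.695 0.544
v 0.539 2.915 1.2
v 0.612 2.445 0.436
v 0.877 2.164 0.836
v 0.832 2.455 1.308
v 0.403 2.909 0.661
v -1.166 -2.279 2.334
v -0.652 -3.645 3.166
v -0.802 -1.626 3.181
v -0.288 -2.992 4.013
v -0.252 -2.208 1.887
v 0.262 -3.574 2.719
v 0.112 -1.555 2.734
v 0.626 -2.921 3.566
v 2.316 -1.134 3.237
v 2.783 -1.198 3.82
v 1.532 0.089 4.966
v 1.064 0.154 4.383
v 2.9 -0.951 3.67
v 1.649 0.336 4.816
v 2.916 -0.735 3.445
v 1.665 0.552 4.591
v 2.828 -0.589 3.184
v 1.577 0.699 4.331
v 2.652 -0.536 2.932
v 1.4 0.751 4.079
v 2.417 -0.587 2.733
v 1.166 0.7 3.88
v 2.165 -0.732 2.621
v 0.913 0.555 3.768
v 1.939 -0.947 2.616
v 0.687 0.34 3.762
v 1.778 -1.194 2.718
v 0.526 0.093 3.864
v 1.71 -1.431 2.909
v 0.459 -0.143 4.056
v 1.747 -1.616 3.157
v 0.495 -0.329 4.304
v 1.882 -1.718 3.419
v 0.631 -0.43 4.566
v 2.092 -1.719 3.65
v 0.841 -0.431 4.796
v 2.341 -1.618 3.809
v 1.09 -0.331 4.955
v 2.585 -1.434 3.869
v 1.334 -0.147 5.015
f 1 38 17
f 38 12 41
f 17 41 6
f 38 41 17
f 1 17 13
f 17 6 18
f 13 18 2
f 17 18 13
f 1 13 22
f 13 2 23
f 22 23 8
f 13 23 22
f 1 22 34
f 22 8 37
f 34 37 11
f 22 37 34
f 1 34 38
f 34 11 42
f 38 42 12
f 34 42 38
f 2 18 29
f 18 6 32
f 29 32 10
f 18 32 29
f 6 41 19
f 41 12 40
f 19 40 5
f 41 40 19
f 12 42 39
f 42 11 35
f 39 35 3
f 42 35 39
f 11 37 36
f 37 8 24
f 36 24 7
f 37 24 36
f 8 23 28
f 23 2 25
f 28 25 9
f 23 25 28
f 4 30 16
f 30 10 31
f 16 31 5
f 30 31 16
f 4 16 14
f 16 5 15
f 14 15 3
f 16 15 14
f 4 14 21
f 14 3 20
f 21 20 7
f 14 20 21
f 4 21 26
f 21 7 27
f 26 27 9
f 21 27 26
f 4 26 30
f 26 9 33
f 30 33 10
f 26 33 30
f 5 31 19
f 31 10 32
f 19 32 6
f 31 32 19
f 3 15 39
f 15 5 40
f 39 40 12
f 15 40 39
f 7 20 36
f 20 3 35
f 36 35 11
f 20 35 36
f 9 27 28
f 27 7 24
f 28 24 8
f 27 24 28
f 10 33 29
f 33 9 25
f 29 25 2
f 33 25 29
f 44 46 43
f 47 44 43
f 43 46 45
f 45 47 43
f 44 50 46
f 48 44 47
f 48 50 44
f 46 50 45
f 49 47 45
f 45 50 49
f 49 48 47
f 50 48 49
f 52 51 55
f 52 55 53
f 53 55 56
f 53 56 54
f 55 51 57
f 55 57 56
f 56 57 58
f 56 58 54
f 57 51 59
f 57 59 58
f 58 59 60
f 58 60 54
f 59 51 61
f 59 61 60
f 60 61 62
f 60 62 54
f 61 51 63
f 61 63 62
f 62 63 64
f 62 64 54
f 63 51 65
f 63 65 64
f 64 65 66
f 64 66 54
f 65 51 67
f 65 67 66
f 66 67 68
f 66 68 54
f 67 51 69
f 67 69 68
f 68 69 70
f 68 70 54
f 69 51 71
f 69 71 70
f 70 71 72
f 70 72 54
f 71 51 73
f 71 73 72
f 72 73 74
f 72 74 54
f 73 51 75
f 73 75 74
f 74 75 76
f 74 76 54
f 75 51 77
f 75 77 76
f 76 77 78
f 76 78 54
f 77 51 79
f 77 79 78
f 78 79 80
f 78 80 54
f 79 51 81
f 79 81 80
f 80 81 82
f 80 82 54
f 81 51 52
f 81 52 82
f 82 52 53
f 82 53 54



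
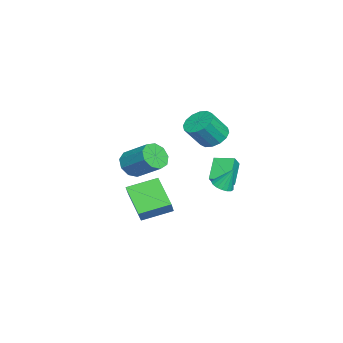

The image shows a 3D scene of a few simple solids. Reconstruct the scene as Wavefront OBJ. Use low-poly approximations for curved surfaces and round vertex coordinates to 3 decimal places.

v 1.678 1.967 2.663
v 2.49 2.026 2.28
v 3.135 1.292 3.535
v 2.322 1.233 3.917
v 2.446 2.417 2.531
v 3.091 1.683 3.786
v 2.196 2.686 2.817
v 2.841 1.952 4.072
v 1.807 2.763 3.062
v 2.452 2.029 4.316
v 1.384 2.627 3.2
v 2.028 1.893 4.454
v 1.039 2.314 3.194
v 1.683 1.58 4.448
v 0.865 1.908 3.045
v 1.51 1.174 4.3
v 0.909 1.517 2.794
v 1.554 0.783 4.049
v 1.159 1.248 2.508
v 1.804 0.514 3.763
v 1.548 1.171 2.264
v 2.193 0.437 3.518
v 1.972 1.307 2.126
v 2.616 0.573 3.38
v 2.317 1.62 2.132
v 2.961 0.886 3.386
v -0.534 -3.08 -3.04
v 0.211 -3.05 -2.19
v -1.219 -1.449 -2.497
v -0.474 -1.419 -1.648
v 0.854 -2.081 -4.292
v 1.599 -2.051 -3.443
v 0.169 -0.45 -3.75
v 0.914 -0.42 -2.9
v 3.796 2.772 0.161
v 4.412 2.833 0.137
v 3.784 3.348 1.359
v 4.311 3.084 0.015
v 4.092 3.264 -0.073
v 3.805 3.33 -0.108
v 3.516 3.269 -0.081
v 3.291 3.094 0.001
v 3.181 2.845 0.12
v 3.213 2.579 0.248
v 3.378 2.358 0.356
v 3.638 2.231 0.42
v 3.935 2.228 0.424
v 4.2 2.349 0.368
v 4.372 2.568 0.264
v -1.016 -2.942 -0.98
v -0.207 -3.379 -0.951
v 0.525 -1.955 0.108
v -0.284 -1.518 0.08
v -0.227 -2.997 -1.451
v 0.504 -1.572 -0.391
v -0.617 -2.589 -1.73
v 0.115 -1.165 -0.67
v -1.193 -2.347 -1.658
v -0.462 -0.922 -0.599
v -1.687 -2.383 -1.269
v -0.955 -0.958 -0.209
v -1.866 -2.681 -0.744
v -1.134 -1.256 0.315
v -1.647 -3.101 -0.33
v -0.916 -1.677 0.729
v -1.133 -3.447 -0.22
v -0.402 -2.023 0.84
v -0.564 -3.557 -0.465
v 0.167 -2.132 0.594
v 0.881 2.07 0.364
v 1.433 1.911 0.991
v 1.053 3.199 0.501
v 1.605 3.039 1.127
v 2.015 2.021 -0.647
v 2.567 1.861 -0.021
v 2.187 3.149 -0.511
v 2.739 2.99 0.116
f 2 1 5
f 2 5 3
f 3 5 6
f 3 6 4
f 5 1 7
f 5 7 6
f 6 7 8
f 6 8 4
f 7 1 9
f 7 9 8
f 8 9 10
f 8 10 4
f 9 1 11
f 9 11 10
f 10 11 12
f 10 12 4
f 11 1 13
f 11 13 12
f 12 13 14
f 12 14 4
f 13 1 15
f 13 15 14
f 14 15 16
f 14 16 4
f 15 1 17
f 15 17 16
f 16 17 18
f 16 18 4
f 17 1 19
f 17 19 18
f 18 19 20
f 18 20 4
f 19 1 21
f 19 21 20
f 20 21 22
f 20 22 4
f 21 1 23
f 21 23 22
f 22 23 24
f 22 24 4
f 23 1 25
f 23 25 24
f 24 25 26
f 24 26 4
f 25 1 2
f 25 2 26
f 26 2 3
f 26 3 4
f 28 30 27
f 31 28 27
f 27 30 29
f 29 31 27
f 28 34 30
f 32 28 31
f 32 34 28
f 30 34 29
f 33 31 29
f 29 34 33
f 33 32 31
f 34 32 33
f 36 35 38
f 36 38 37
f 38 35 39
f 38 39 37
f 39 35 40
f 39 40 37
f 40 35 41
f 40 41 37
f 41 35 42
f 41 42 37
f 42 35 43
f 42 43 37
f 43 35 44
f 43 44 37
f 44 35 45
f 44 45 37
f 45 35 46
f 45 46 37
f 46 35 47
f 46 47 37
f 47 35 48
f 47 48 37
f 48 35 49
f 48 49 37
f 49 35 36
f 49 36 37
f 51 50 54
f 51 54 52
f 52 54 55
f 52 55 53
f 54 50 56
f 54 56 55
f 55 56 57
f 55 57 53
f 56 50 58
f 56 58 57
f 57 58 59
f 57 59 53
f 58 50 60
f 58 60 59
f 59 60 61
f 59 61 53
f 60 50 62
f 60 62 61
f 61 62 63
f 61 63 53
f 62 50 64
f 62 64 63
f 63 64 65
f 63 65 53
f 64 50 66
f 64 66 65
f 65 66 67
f 65 67 53
f 66 50 68
f 66 68 67
f 67 68 69
f 67 69 53
f 68 50 51
f 68 51 69
f 69 51 52
f 69 52 53
f 71 73 70
f 74 71 70
f 70 73 72
f 72 74 70
f 71 77 73
f 75 71 74
f 75 77 71
f 73 77 72
f 76 74 72
f 72 77 76
f 76 75 74
f 77 75 76



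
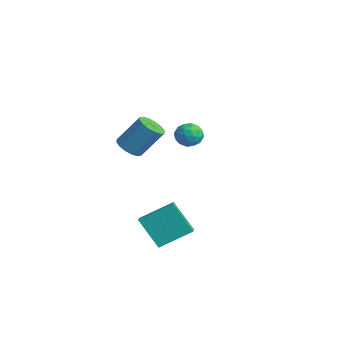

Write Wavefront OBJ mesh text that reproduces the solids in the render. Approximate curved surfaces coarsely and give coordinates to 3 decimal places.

v -3.729 3.432 -0.304
v -3.075 3.25 -0.917
v -3.625 2.05 0.217
v -2.971 1.868 -0.396
v -2.803 2.444 0.294
v -2.867 3.298 -0.028
v -3.833 2.002 -0.672
v -3.897 2.856 -0.994
v -3.139 2.366 -1.145
v -2.503 2.64 -0.548
v -4.197 2.66 -0.152
v -3.561 2.934 0.445
v -3.411 3.462 -0.656
v -3.289 1.838 -0.044
v -3.19 2.176 0.362
v -2.805 2.07 0.001
v -3.289 3.49 -0.133
v -2.905 3.384 -0.494
v -2.745 2.91 0.218
v -3.795 1.916 -0.206
v -3.411 1.81 -0.567
v -3.895 3.23 -0.701
v -3.51 3.124 -1.062
v -3.955 2.39 -0.918
v -3.065 2.836 -1.151
v -3.003 2.024 -0.845
v -3.51 2.102 -1.007
v -3.548 2.604 -1.196
v -2.691 2.997 -0.799
v -2.629 2.185 -0.493
v -2.53 2.523 -0.087
v -2.568 3.025 -0.277
v -2.728 2.477 -0.933
v -4.071 3.115 -0.207
v -4.009 2.303 0.099
v -4.132 2.275 -0.423
v -4.17 2.777 -0.613
v -3.697 3.276 0.145
v -3.635 2.464 0.451
v -3.152 2.696 0.496
v -3.19 3.198 0.307
v -3.972 2.823 0.233
v 0.15 -3.297 1.928
v 0.96 -3.573 1.844
v 1.52 -2.44 3.508
v 0.71 -2.163 3.592
v 0.939 -3.202 1.598
v 1.499 -2.069 3.263
v 0.706 -2.857 1.441
v 1.266 -1.724 3.106
v 0.325 -2.629 1.415
v 0.885 -1.496 3.079
v -0.104 -2.58 1.525
v 0.456 -1.447 3.19
v -0.464 -2.723 1.744
v 0.096 -1.59 3.409
v -0.66 -3.02 2.012
v -0.1 -1.887 3.676
v -0.639 -3.391 2.257
v -0.079 -2.258 3.922
v -0.406 -3.736 2.414
v 0.154 -2.603 4.079
v -0.025 -3.964 2.441
v 0.535 -2.831 4.105
v 0.404 -4.013 2.33
v 0.964 -2.88 3.995
v 0.764 -3.87 2.111
v 1.324 -2.737 3.776
v 1.464 -1.054 -4.478
v 2.139 -0.941 -4.29
v 1.076 -1.066 -3.082
v 1.91 -0.517 -4.35
v 1.472 -0.345 -4.471
v 1.031 -0.504 -4.595
v 0.792 -0.922 -4.664
v 0.868 -1.401 -4.647
v 1.223 -1.718 -4.551
v 1.691 -1.725 -4.421
v 2.053 -1.418 -4.318
v 3.135 -4.468 -1.875
v 3.79 -2.731 -0.83
v 2.479 -4.005 -2.234
v 3.134 -2.268 -1.189
v 4.406 -3.952 -3.531
v 5.061 -2.215 -2.486
v 3.75 -3.489 -3.89
v 4.405 -1.752 -2.845
f 1 38 17
f 38 12 41
f 17 41 6
f 38 41 17
f 1 17 13
f 17 6 18
f 13 18 2
f 17 18 13
f 1 13 22
f 13 2 23
f 22 23 8
f 13 23 22
f 1 22 34
f 22 8 37
f 34 37 11
f 22 37 34
f 1 34 38
f 34 11 42
f 38 42 12
f 34 42 38
f 2 18 29
f 18 6 32
f 29 32 10
f 18 32 29
f 6 41 19
f 41 12 40
f 19 40 5
f 41 40 19
f 12 42 39
f 42 11 35
f 39 35 3
f 42 35 39
f 11 37 36
f 37 8 24
f 36 24 7
f 37 24 36
f 8 23 28
f 23 2 25
f 28 25 9
f 23 25 28
f 4 30 16
f 30 10 31
f 16 31 5
f 30 31 16
f 4 16 14
f 16 5 15
f 14 15 3
f 16 15 14
f 4 14 21
f 14 3 20
f 21 20 7
f 14 20 21
f 4 21 26
f 21 7 27
f 26 27 9
f 21 27 26
f 4 26 30
f 26 9 33
f 30 33 10
f 26 33 30
f 5 31 19
f 31 10 32
f 19 32 6
f 31 32 19
f 3 15 39
f 15 5 40
f 39 40 12
f 15 40 39
f 7 20 36
f 20 3 35
f 36 35 11
f 20 35 36
f 9 27 28
f 27 7 24
f 28 24 8
f 27 24 28
f 10 33 29
f 33 9 25
f 29 25 2
f 33 25 29
f 44 43 47
f 44 47 45
f 45 47 48
f 45 48 46
f 47 43 49
f 47 49 48
f 48 49 50
f 48 50 46
f 49 43 51
f 49 51 50
f 50 51 52
f 50 52 46
f 51 43 53
f 51 53 52
f 52 53 54
f 52 54 46
f 53 43 55
f 53 55 54
f 54 55 56
f 54 56 46
f 55 43 57
f 55 57 56
f 56 57 58
f 56 58 46
f 57 43 59
f 57 59 58
f 58 59 60
f 58 60 46
f 59 43 61
f 59 61 60
f 60 61 62
f 60 62 46
f 61 43 63
f 61 63 62
f 62 63 64
f 62 64 46
f 63 43 65
f 63 65 64
f 64 65 66
f 64 66 46
f 65 43 67
f 65 67 66
f 66 67 68
f 66 68 46
f 67 43 44
f 67 44 68
f 68 44 45
f 68 45 46
f 70 69 72
f 70 72 71
f 72 69 73
f 72 73 71
f 73 69 74
f 73 74 71
f 74 69 75
f 74 75 71
f 75 69 76
f 75 76 71
f 76 69 77
f 76 77 71
f 77 69 78
f 77 78 71
f 78 69 79
f 78 79 71
f 79 69 70
f 79 70 71
f 81 83 80
f 84 81 80
f 80 83 82
f 82 84 80
f 81 87 83
f 85 81 84
f 85 87 81
f 83 87 82
f 86 84 82
f 82 87 86
f 86 85 84
f 87 85 86



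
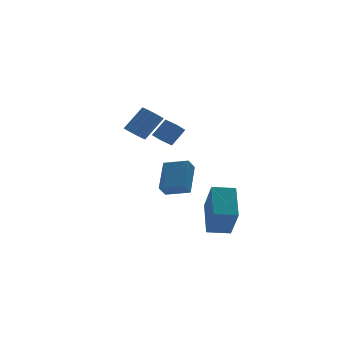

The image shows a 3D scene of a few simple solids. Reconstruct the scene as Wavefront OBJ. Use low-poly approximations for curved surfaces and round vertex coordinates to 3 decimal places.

v -1.153 -1.071 1.201
v -0.77 -0.699 0.866
v 0.236 -0.638 2.083
v -0.147 -1.009 2.419
v -0.992 -0.484 1.039
v 0.013 -0.422 2.256
v -1.266 -0.454 1.264
v -0.26 -0.393 2.481
v -1.503 -0.62 1.468
v -0.498 -0.559 2.685
v -1.63 -0.93 1.588
v -0.624 -0.868 2.805
v -1.605 -1.284 1.585
v -0.599 -1.222 2.803
v -1.436 -1.57 1.461
v -0.43 -1.509 2.678
v -1.177 -1.698 1.254
v -0.172 -1.637 2.471
v -0.911 -1.627 1.03
v 0.094 -1.565 2.247
v -0.722 -1.379 0.861
v 0.284 -1.317 2.078
v -0.669 -1.033 0.8
v 0.337 -0.972 2.017
v 1.879 1.184 -0.697
v 1.278 0.807 -0.177
v 1.574 1.951 -0.496
v 0.972 1.574 0.025
v 2.648 1.246 0.235
v 2.046 0.869 0.756
v 2.342 2.013 0.437
v 1.741 1.636 0.957
v 0.895 -0.175 -3.493
v 0.416 -0.456 -2.889
v 1.703 1.047 -2.283
v 1.224 0.766 -1.68
v 1.836 -1.106 -3.18
v 1.357 -1.387 -2.577
v 2.644 0.116 -1.971
v 2.165 -0.165 -1.367
v 1.671 -4.017 -3.594
v 2.326 -2.434 -2.431
v 1.842 -2.872 -5.249
v 2.497 -1.289 -4.086
v 2.823 -4.391 -3.734
v 3.478 -2.808 -2.571
v 2.994 -3.246 -5.389
v 3.649 -1.663 -4.226
f 2 1 5
f 2 5 3
f 3 5 6
f 3 6 4
f 5 1 7
f 5 7 6
f 6 7 8
f 6 8 4
f 7 1 9
f 7 9 8
f 8 9 10
f 8 10 4
f 9 1 11
f 9 11 10
f 10 11 12
f 10 12 4
f 11 1 13
f 11 13 12
f 12 13 14
f 12 14 4
f 13 1 15
f 13 15 14
f 14 15 16
f 14 16 4
f 15 1 17
f 15 17 16
f 16 17 18
f 16 18 4
f 17 1 19
f 17 19 18
f 18 19 20
f 18 20 4
f 19 1 21
f 19 21 20
f 20 21 22
f 20 22 4
f 21 1 23
f 21 23 22
f 22 23 24
f 22 24 4
f 23 1 2
f 23 2 24
f 24 2 3
f 24 3 4
f 26 28 25
f 29 26 25
f 25 28 27
f 27 29 25
f 26 32 28
f 30 26 29
f 30 32 26
f 28 32 27
f 31 29 27
f 27 32 31
f 31 30 29
f 32 30 31
f 34 36 33
f 37 34 33
f 33 36 35
f 35 37 33
f 34 40 36
f 38 34 37
f 38 40 34
f 36 40 35
f 39 37 35
f 35 40 39
f 39 38 37
f 40 38 39
f 42 44 41
f 45 42 41
f 41 44 43
f 43 45 41
f 42 48 44
f 46 42 45
f 46 48 42
f 44 48 43
f 47 45 43
f 43 48 47
f 47 46 45
f 48 46 47

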